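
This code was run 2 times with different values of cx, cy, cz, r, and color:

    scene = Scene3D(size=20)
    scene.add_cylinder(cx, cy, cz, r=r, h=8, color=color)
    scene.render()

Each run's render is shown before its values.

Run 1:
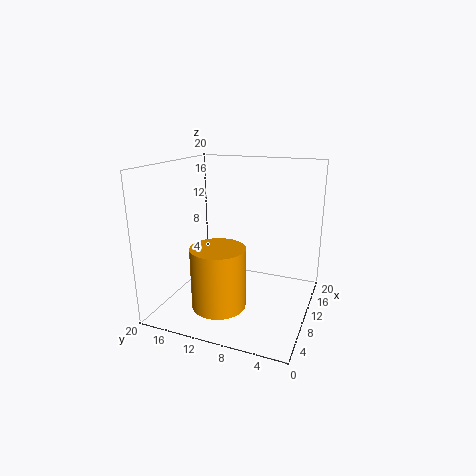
cx = 4.5; cy = 10.5; cz = 2.5; r = 3.5; color = 'orange'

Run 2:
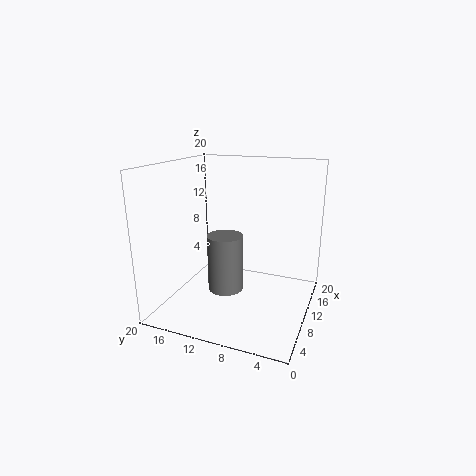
cx = 9; cy = 11.5; cz = 2.5; r = 2.5; color = 'gray'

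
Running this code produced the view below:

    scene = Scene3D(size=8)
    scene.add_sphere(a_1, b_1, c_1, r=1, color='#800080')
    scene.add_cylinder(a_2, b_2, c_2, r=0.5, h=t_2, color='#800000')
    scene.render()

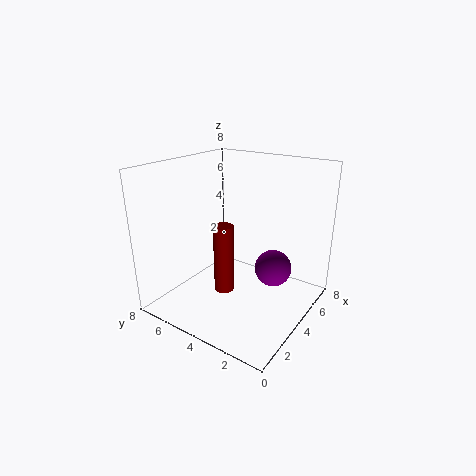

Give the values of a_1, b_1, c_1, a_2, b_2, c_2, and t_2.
a_1 = 4.5, b_1 = 2, c_1 = 2.5, a_2 = 2, b_2 = 3.5, c_2 = 2, t_2 = 3.5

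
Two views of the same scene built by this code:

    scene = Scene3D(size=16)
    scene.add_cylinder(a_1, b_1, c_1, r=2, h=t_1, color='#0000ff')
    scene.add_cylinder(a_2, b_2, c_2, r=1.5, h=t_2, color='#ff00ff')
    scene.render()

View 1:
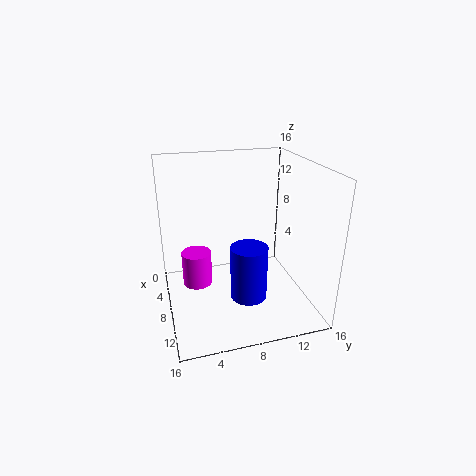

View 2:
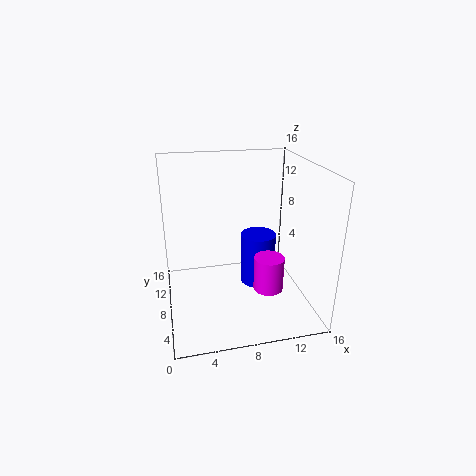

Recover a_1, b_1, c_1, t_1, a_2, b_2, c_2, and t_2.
a_1 = 10.5; b_1 = 8.5; c_1 = 2; t_1 = 6; a_2 = 10; b_2 = 3; c_2 = 4.5; t_2 = 3.5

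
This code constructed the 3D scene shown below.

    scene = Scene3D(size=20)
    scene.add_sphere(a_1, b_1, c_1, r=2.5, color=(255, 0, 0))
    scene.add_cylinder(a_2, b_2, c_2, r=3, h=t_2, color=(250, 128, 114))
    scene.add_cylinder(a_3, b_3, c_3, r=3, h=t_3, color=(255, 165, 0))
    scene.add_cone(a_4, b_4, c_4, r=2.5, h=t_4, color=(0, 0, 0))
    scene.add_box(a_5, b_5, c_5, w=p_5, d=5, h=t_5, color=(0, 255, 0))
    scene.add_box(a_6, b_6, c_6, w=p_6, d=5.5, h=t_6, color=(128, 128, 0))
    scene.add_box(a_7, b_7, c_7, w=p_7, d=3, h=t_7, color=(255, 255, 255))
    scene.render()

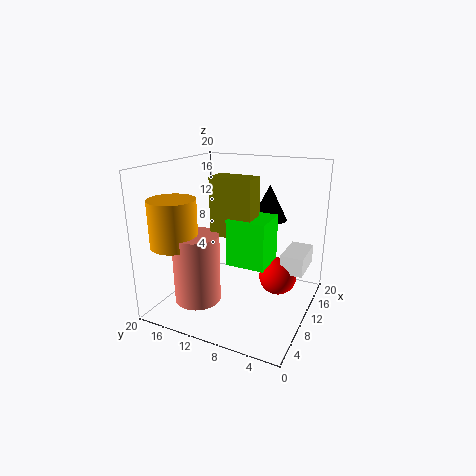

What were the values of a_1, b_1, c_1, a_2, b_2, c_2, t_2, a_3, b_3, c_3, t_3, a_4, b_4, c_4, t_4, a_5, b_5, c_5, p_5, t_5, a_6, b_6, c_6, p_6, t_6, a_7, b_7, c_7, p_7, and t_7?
a_1 = 10, b_1 = 4, c_1 = 5.5, a_2 = 4, b_2 = 13, c_2 = 3, t_2 = 9, a_3 = 3, b_3 = 15.5, c_3 = 10.5, t_3 = 6, a_4 = 14, b_4 = 7, c_4 = 12, t_4 = 5, a_5 = 5.5, b_5 = 4.5, c_5 = 8, p_5 = 5, t_5 = 6, a_6 = 6, b_6 = 6.5, c_6 = 11.5, p_6 = 3, t_6 = 7.5, a_7 = 9, b_7 = 0.5, c_7 = 6.5, p_7 = 5.5, t_7 = 2.5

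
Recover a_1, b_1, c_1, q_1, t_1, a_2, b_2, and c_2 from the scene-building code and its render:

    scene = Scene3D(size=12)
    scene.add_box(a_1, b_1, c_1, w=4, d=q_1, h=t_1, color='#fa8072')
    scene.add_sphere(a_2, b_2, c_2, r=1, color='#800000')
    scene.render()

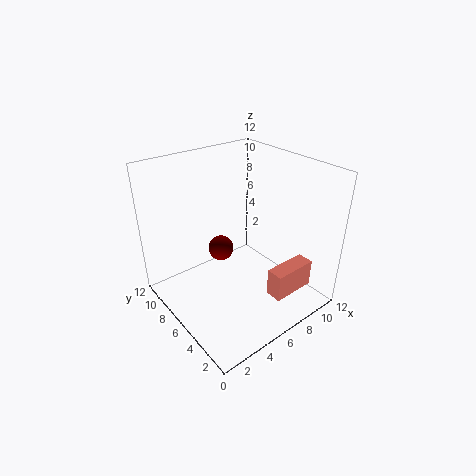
a_1 = 7.75, b_1 = 2.5, c_1 = 0.5, q_1 = 1.5, t_1 = 2.5, a_2 = 4.25, b_2 = 6, c_2 = 5.75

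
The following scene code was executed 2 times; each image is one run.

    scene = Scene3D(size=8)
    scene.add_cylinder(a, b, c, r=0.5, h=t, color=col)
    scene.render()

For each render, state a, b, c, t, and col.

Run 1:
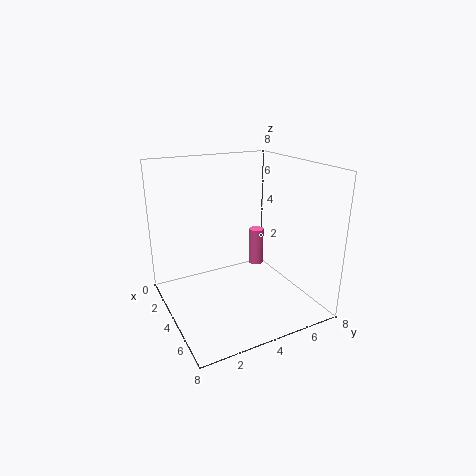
a = 1; b = 7; c = 0.5; t = 2.5; col = 'hotpink'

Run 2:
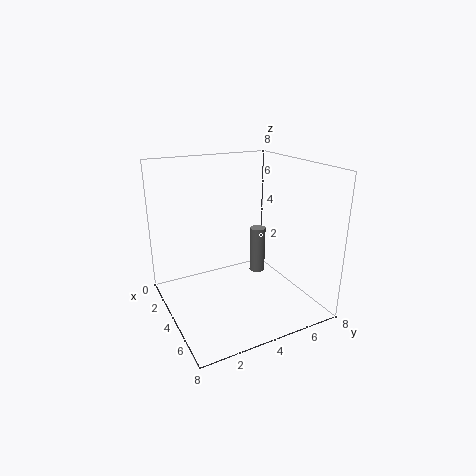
a = 2; b = 6.5; c = 0.5; t = 3; col = 'gray'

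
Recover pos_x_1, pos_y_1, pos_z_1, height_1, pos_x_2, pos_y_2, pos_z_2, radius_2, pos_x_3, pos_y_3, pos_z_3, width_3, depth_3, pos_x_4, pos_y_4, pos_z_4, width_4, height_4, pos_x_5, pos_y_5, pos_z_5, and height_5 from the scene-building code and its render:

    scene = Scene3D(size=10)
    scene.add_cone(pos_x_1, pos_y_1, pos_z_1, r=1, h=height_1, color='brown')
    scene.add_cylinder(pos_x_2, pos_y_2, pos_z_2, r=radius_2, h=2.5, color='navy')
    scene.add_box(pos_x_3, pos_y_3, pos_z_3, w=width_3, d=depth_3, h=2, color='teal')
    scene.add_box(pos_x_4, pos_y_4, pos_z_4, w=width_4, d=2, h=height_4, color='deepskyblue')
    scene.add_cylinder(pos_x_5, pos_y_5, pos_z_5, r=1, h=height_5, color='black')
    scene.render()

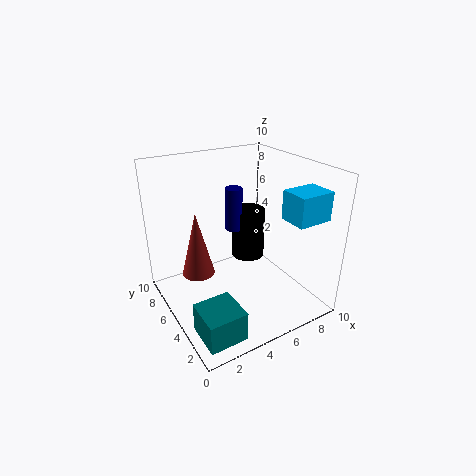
pos_x_1 = 1.5
pos_y_1 = 4
pos_z_1 = 4
height_1 = 4
pos_x_2 = 3.5
pos_y_2 = 3
pos_z_2 = 7
radius_2 = 0.5
pos_x_3 = 0.5
pos_y_3 = 0.5
pos_z_3 = 0.5
width_3 = 2.5
depth_3 = 2.5
pos_x_4 = 7.5
pos_y_4 = 1.5
pos_z_4 = 6.5
width_4 = 2.5
height_4 = 2
pos_x_5 = 4.5
pos_y_5 = 3
pos_z_5 = 5
height_5 = 3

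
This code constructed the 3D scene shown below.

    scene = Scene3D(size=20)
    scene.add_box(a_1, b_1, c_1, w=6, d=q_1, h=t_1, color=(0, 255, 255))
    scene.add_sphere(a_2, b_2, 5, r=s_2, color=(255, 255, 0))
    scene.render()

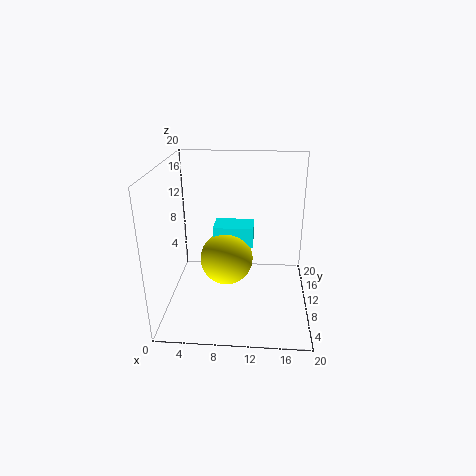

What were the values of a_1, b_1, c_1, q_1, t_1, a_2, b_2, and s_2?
a_1 = 6; b_1 = 13; c_1 = 7; q_1 = 4; t_1 = 3; a_2 = 8; b_2 = 13; s_2 = 4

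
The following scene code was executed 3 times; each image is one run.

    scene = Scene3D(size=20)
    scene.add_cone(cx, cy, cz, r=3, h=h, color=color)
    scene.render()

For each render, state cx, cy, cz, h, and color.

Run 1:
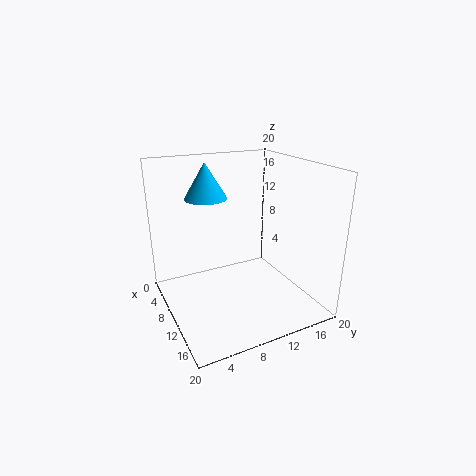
cx = 6
cy = 7
cz = 15
h = 5
color = 'deepskyblue'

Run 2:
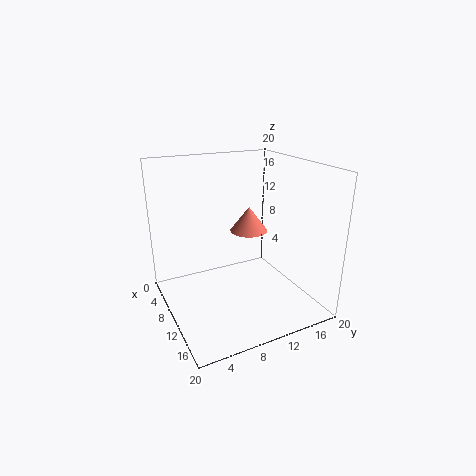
cx = 4
cy = 15
cz = 8
h = 4
color = 'salmon'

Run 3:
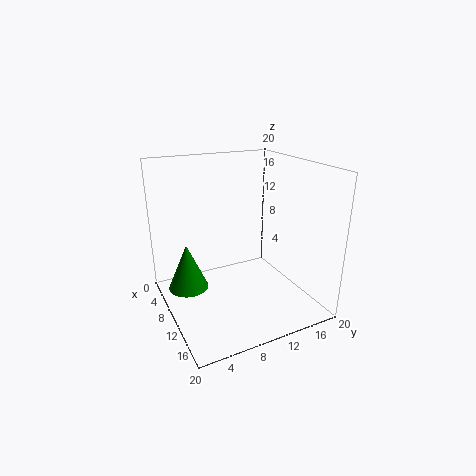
cx = 5
cy = 4
cz = 1
h = 7
color = 'green'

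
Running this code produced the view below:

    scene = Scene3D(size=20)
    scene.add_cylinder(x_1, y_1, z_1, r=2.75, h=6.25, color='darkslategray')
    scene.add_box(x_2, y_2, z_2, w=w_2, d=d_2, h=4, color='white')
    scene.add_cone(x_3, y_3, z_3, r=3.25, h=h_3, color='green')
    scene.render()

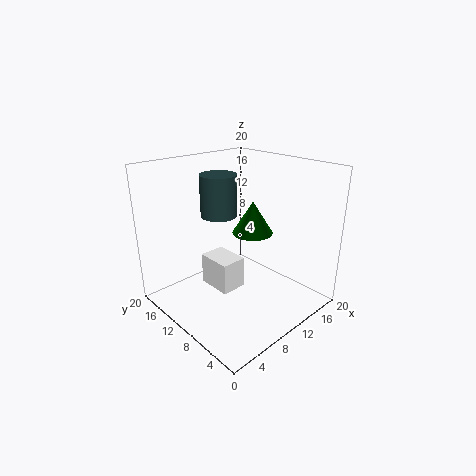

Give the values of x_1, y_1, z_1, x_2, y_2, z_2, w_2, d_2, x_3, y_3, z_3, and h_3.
x_1 = 11.25
y_1 = 15.5
z_1 = 11.5
x_2 = 4.25
y_2 = 6.25
z_2 = 5.25
w_2 = 3.25
d_2 = 4.5
x_3 = 16.5
y_3 = 13.5
z_3 = 7.75
h_3 = 5.25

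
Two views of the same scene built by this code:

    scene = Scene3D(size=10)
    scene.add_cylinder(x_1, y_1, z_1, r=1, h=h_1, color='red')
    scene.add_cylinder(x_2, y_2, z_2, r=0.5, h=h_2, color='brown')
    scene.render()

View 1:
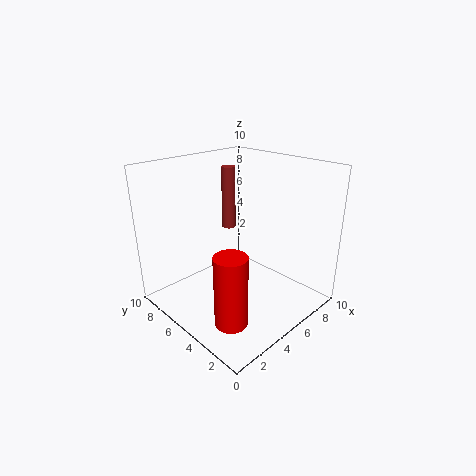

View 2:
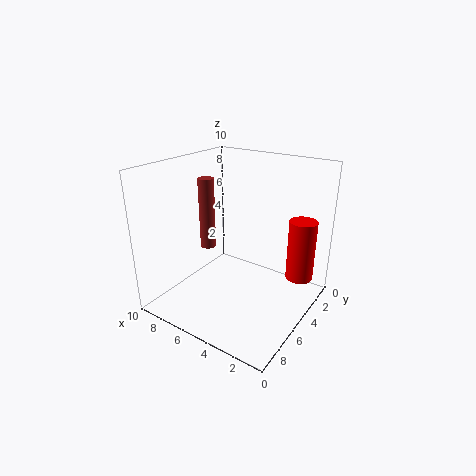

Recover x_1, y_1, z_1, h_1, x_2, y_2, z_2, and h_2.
x_1 = 1.5, y_1 = 2, z_1 = 1.5, h_1 = 4.5, x_2 = 6, y_2 = 7, z_2 = 5, h_2 = 4.5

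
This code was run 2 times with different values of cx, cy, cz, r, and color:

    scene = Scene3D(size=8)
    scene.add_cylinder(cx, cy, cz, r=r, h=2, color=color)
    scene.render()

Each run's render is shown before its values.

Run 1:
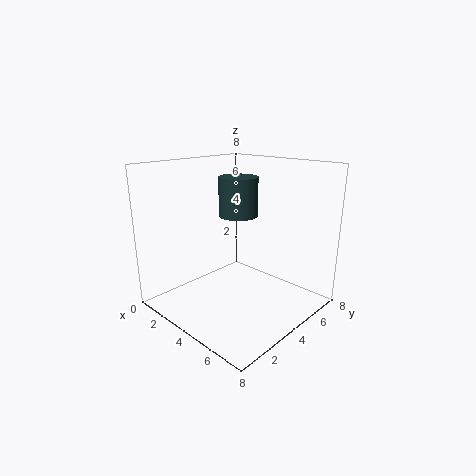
cx = 4.5, cy = 3.5, cz = 5.5, r = 1, color = 'darkslategray'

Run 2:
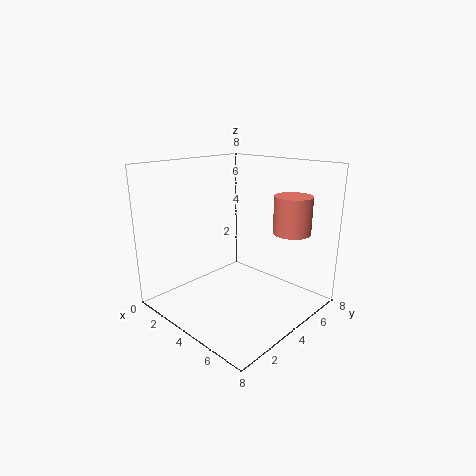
cx = 6.5, cy = 5.5, cz = 4.5, r = 1, color = 'salmon'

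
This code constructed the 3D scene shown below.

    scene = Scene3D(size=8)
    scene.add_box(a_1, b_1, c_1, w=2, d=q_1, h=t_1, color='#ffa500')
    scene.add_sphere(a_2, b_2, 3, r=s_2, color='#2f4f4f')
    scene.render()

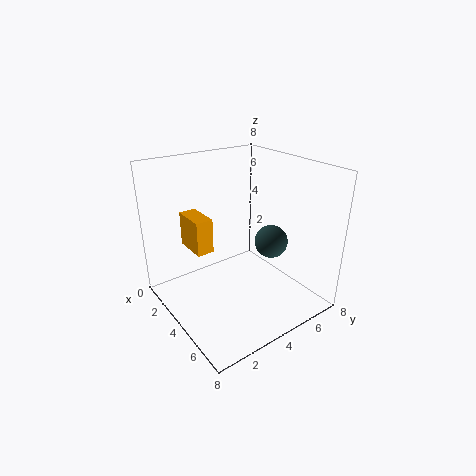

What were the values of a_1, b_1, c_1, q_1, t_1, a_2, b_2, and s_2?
a_1 = 1, b_1 = 2, c_1 = 3, q_1 = 1, t_1 = 2, a_2 = 4, b_2 = 6.5, s_2 = 1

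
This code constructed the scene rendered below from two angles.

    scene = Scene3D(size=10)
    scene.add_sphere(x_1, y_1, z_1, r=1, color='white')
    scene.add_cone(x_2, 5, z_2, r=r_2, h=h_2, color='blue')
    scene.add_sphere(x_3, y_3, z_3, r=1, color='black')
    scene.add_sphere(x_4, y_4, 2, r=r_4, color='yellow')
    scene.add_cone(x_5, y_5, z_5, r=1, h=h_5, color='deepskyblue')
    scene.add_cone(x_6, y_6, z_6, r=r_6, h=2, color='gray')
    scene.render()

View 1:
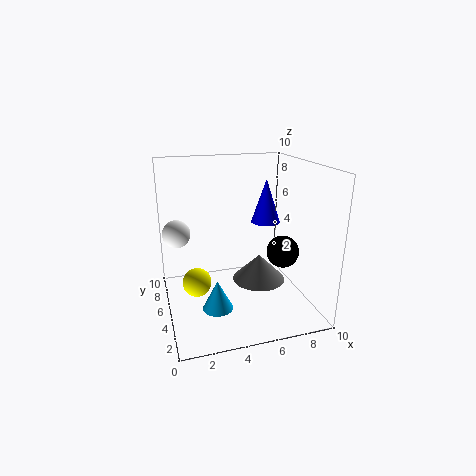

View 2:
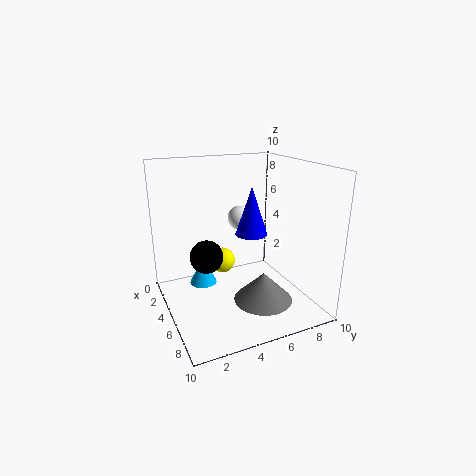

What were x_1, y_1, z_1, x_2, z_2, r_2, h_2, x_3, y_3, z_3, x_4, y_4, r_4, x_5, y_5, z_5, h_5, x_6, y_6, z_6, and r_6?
x_1 = 1; y_1 = 7; z_1 = 5; x_2 = 7; z_2 = 6; r_2 = 1; h_2 = 3; x_3 = 7; y_3 = 2; z_3 = 5; x_4 = 2; y_4 = 5; r_4 = 1; x_5 = 3; y_5 = 3; z_5 = 1; h_5 = 2; x_6 = 7; y_6 = 6; z_6 = 1; r_6 = 2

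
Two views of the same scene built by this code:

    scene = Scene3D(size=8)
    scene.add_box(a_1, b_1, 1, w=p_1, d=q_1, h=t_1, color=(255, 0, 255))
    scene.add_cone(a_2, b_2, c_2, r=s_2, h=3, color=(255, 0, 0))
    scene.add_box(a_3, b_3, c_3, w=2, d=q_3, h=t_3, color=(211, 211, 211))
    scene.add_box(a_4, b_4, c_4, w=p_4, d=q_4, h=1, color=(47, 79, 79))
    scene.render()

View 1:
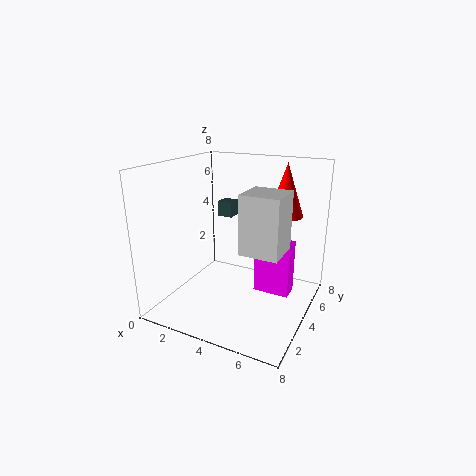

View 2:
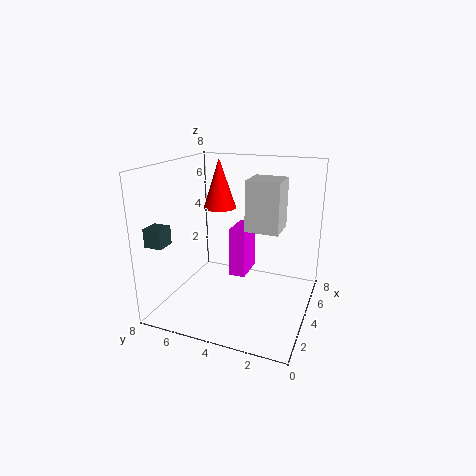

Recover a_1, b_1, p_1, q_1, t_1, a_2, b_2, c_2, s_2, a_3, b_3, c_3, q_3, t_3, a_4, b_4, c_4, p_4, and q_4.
a_1 = 5
b_1 = 4
p_1 = 2
q_1 = 1
t_1 = 3
a_2 = 6
b_2 = 6
c_2 = 5
s_2 = 1
a_3 = 5
b_3 = 2
c_3 = 4
q_3 = 2
t_3 = 3
a_4 = 1
b_4 = 7
c_4 = 4
p_4 = 1
q_4 = 1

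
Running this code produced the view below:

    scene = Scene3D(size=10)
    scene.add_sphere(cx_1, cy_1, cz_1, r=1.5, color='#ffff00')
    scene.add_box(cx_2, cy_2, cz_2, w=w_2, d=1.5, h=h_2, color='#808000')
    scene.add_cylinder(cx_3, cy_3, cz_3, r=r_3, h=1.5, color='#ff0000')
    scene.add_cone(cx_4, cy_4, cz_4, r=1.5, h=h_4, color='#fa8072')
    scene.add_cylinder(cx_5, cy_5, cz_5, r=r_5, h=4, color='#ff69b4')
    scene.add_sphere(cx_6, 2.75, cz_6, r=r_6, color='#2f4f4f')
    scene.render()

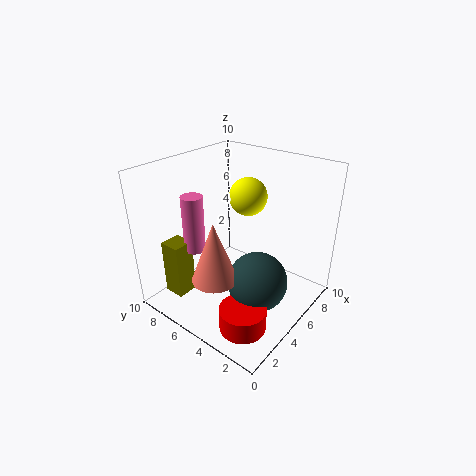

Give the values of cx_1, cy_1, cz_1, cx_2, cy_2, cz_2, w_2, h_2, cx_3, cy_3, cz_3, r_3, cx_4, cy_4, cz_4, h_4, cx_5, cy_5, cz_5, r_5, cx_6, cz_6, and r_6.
cx_1 = 8.5
cy_1 = 6.75
cz_1 = 6.5
cx_2 = 1.5
cy_2 = 7.5
cz_2 = 0.75
w_2 = 1.5
h_2 = 4
cx_3 = 2
cy_3 = 2.25
cz_3 = 0.75
r_3 = 1.5
cx_4 = 2.25
cy_4 = 4.75
cz_4 = 3.25
h_4 = 4
cx_5 = 3.25
cy_5 = 7.5
cz_5 = 4
r_5 = 0.75
cx_6 = 4.25
cz_6 = 2.75
r_6 = 2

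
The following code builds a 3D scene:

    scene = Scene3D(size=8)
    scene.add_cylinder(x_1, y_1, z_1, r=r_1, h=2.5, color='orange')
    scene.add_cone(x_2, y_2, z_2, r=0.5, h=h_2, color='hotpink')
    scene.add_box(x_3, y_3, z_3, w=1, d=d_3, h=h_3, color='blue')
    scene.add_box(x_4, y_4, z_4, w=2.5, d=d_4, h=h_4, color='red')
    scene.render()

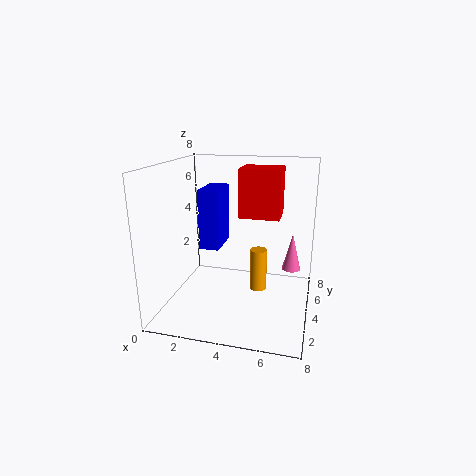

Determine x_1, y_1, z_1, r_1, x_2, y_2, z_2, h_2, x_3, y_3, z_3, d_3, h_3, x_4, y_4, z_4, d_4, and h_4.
x_1 = 5; y_1 = 5; z_1 = 0.5; r_1 = 0.5; x_2 = 7; y_2 = 4; z_2 = 2.5; h_2 = 2; x_3 = 2.5; y_3 = 2; z_3 = 4; d_3 = 2; h_3 = 3; x_4 = 3.5; y_4 = 6; z_4 = 4.5; d_4 = 2; h_4 = 3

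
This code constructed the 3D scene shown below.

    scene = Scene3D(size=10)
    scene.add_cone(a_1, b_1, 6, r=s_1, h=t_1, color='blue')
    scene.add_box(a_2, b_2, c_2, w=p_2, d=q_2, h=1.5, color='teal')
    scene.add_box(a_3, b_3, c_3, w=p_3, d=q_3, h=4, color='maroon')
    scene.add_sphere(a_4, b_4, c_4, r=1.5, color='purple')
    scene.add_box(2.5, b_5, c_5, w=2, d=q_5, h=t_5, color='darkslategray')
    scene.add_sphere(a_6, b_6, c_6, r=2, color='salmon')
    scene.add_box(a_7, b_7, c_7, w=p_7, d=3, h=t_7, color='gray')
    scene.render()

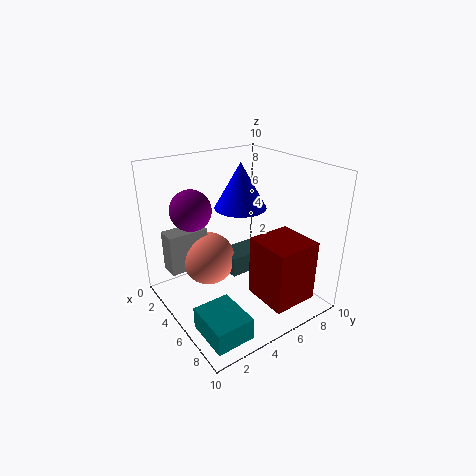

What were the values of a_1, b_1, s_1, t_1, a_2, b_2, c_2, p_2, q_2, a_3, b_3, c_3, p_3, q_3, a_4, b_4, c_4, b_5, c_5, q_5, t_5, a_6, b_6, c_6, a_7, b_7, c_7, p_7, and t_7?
a_1 = 2.5
b_1 = 7
s_1 = 2
t_1 = 3.5
a_2 = 6.5
b_2 = 0.5
c_2 = 0.5
p_2 = 3
q_2 = 2.5
a_3 = 7
b_3 = 4.5
c_3 = 2
p_3 = 3
q_3 = 3
a_4 = 2
b_4 = 3
c_4 = 6.5
b_5 = 5
c_5 = 1.5
q_5 = 3
t_5 = 1.5
a_6 = 2.5
b_6 = 4
c_6 = 2.5
a_7 = 1
b_7 = 1
c_7 = 2
p_7 = 1.5
t_7 = 3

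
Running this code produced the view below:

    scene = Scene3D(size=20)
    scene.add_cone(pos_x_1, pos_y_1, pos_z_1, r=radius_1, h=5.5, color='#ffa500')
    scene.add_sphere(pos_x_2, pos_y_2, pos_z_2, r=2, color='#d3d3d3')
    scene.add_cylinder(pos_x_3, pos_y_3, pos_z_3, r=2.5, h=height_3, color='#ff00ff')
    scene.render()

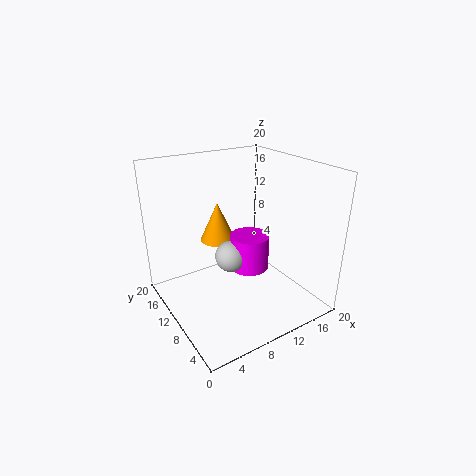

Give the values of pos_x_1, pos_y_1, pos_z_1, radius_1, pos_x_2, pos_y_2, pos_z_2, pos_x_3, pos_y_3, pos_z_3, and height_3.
pos_x_1 = 8.5
pos_y_1 = 13
pos_z_1 = 9
radius_1 = 2.5
pos_x_2 = 7
pos_y_2 = 7
pos_z_2 = 9.5
pos_x_3 = 9.5
pos_y_3 = 6.5
pos_z_3 = 7.5
height_3 = 4.5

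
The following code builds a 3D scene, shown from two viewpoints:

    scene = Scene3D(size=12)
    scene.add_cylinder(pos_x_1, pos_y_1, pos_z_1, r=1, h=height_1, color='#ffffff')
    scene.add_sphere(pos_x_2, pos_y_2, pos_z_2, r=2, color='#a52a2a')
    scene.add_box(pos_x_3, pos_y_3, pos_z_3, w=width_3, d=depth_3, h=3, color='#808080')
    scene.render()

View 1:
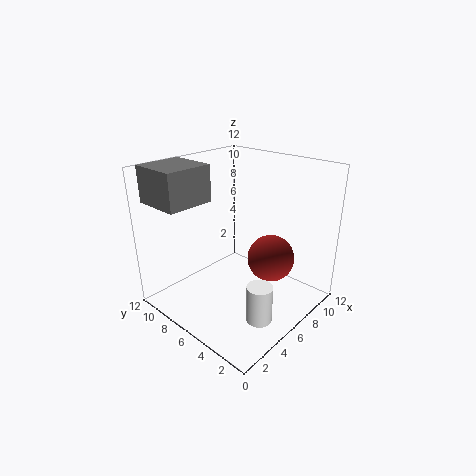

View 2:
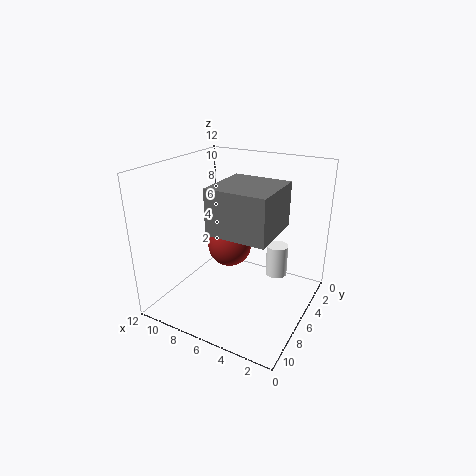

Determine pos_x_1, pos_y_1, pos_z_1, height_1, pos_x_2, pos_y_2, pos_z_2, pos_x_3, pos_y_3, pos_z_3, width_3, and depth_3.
pos_x_1 = 4
pos_y_1 = 2
pos_z_1 = 1
height_1 = 3
pos_x_2 = 8
pos_y_2 = 4
pos_z_2 = 4
pos_x_3 = 1
pos_y_3 = 8
pos_z_3 = 9
width_3 = 4
depth_3 = 4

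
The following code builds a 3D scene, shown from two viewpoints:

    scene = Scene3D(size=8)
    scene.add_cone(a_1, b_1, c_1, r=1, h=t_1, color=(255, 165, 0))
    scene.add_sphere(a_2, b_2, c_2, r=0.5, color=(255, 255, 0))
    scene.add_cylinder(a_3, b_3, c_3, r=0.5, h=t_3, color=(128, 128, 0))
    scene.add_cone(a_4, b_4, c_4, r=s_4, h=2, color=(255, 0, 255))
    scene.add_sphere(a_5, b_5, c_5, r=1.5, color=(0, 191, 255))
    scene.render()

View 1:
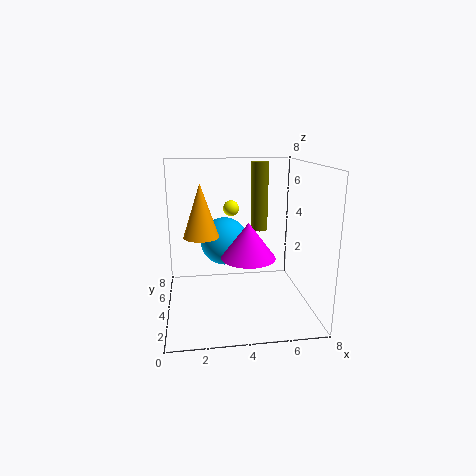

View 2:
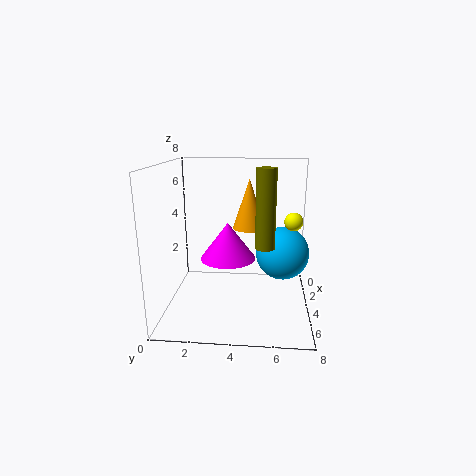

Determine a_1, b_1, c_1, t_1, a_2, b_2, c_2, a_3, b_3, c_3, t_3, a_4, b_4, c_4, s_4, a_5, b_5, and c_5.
a_1 = 2; b_1 = 4.5; c_1 = 4; t_1 = 3; a_2 = 4; b_2 = 7; c_2 = 5; a_3 = 5.5; b_3 = 5.5; c_3 = 4; t_3 = 4; a_4 = 4.5; b_4 = 3.5; c_4 = 3; s_4 = 1.5; a_5 = 3.5; b_5 = 6.5; c_5 = 3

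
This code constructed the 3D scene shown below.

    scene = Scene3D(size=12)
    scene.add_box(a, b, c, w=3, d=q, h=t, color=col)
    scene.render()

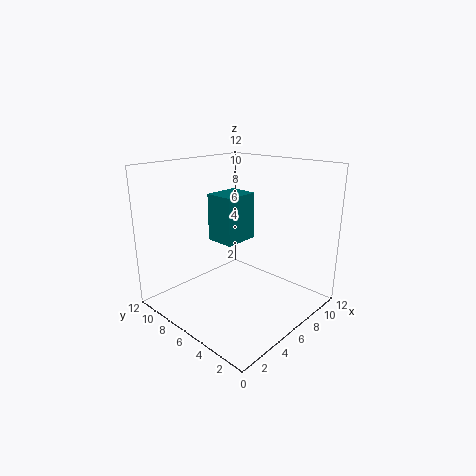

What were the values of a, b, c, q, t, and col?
a = 5
b = 6
c = 5.5
q = 2.5
t = 4
col = 'teal'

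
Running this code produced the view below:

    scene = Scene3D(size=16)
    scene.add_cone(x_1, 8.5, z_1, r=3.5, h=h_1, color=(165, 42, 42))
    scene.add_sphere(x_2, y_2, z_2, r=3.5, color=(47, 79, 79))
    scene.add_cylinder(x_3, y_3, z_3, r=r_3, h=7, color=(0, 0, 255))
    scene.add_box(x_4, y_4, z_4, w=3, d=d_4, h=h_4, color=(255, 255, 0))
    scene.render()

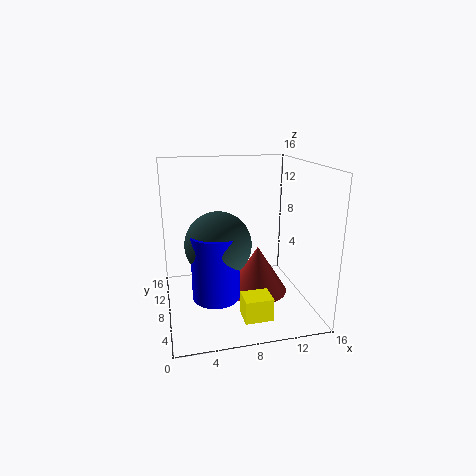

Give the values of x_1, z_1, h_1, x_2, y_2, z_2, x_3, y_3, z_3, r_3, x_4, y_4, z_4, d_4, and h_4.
x_1 = 10.5, z_1 = 1, h_1 = 5.5, x_2 = 5.5, y_2 = 6.5, z_2 = 8, x_3 = 5, y_3 = 5.5, z_3 = 2.5, r_3 = 2.5, x_4 = 7.5, y_4 = 2.5, z_4 = 0.5, d_4 = 2.5, h_4 = 2.5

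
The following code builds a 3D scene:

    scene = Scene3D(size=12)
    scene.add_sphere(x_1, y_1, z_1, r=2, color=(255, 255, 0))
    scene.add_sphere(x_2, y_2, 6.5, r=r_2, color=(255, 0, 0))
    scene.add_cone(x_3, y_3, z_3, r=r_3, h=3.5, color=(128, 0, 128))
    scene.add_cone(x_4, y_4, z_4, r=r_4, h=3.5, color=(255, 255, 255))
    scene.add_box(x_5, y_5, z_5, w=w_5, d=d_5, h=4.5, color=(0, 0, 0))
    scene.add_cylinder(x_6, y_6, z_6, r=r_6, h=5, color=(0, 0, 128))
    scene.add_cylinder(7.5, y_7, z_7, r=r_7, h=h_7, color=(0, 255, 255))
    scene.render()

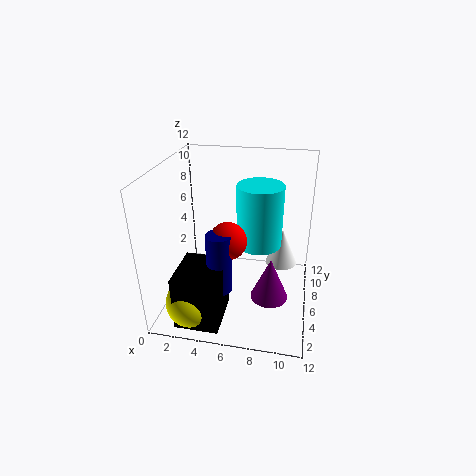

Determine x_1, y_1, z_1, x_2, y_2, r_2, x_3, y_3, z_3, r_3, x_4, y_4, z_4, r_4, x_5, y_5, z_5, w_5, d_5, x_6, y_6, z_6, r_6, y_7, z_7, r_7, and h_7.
x_1 = 3; y_1 = 2; z_1 = 2; x_2 = 5.5; y_2 = 4.5; r_2 = 1.5; x_3 = 9; y_3 = 4; z_3 = 2; r_3 = 1.5; x_4 = 9.5; y_4 = 10; z_4 = 1.5; r_4 = 1.5; x_5 = 2; y_5 = 0.5; z_5 = 0.5; w_5 = 3.5; d_5 = 4; x_6 = 5; y_6 = 3.5; z_6 = 2.5; r_6 = 1; y_7 = 8; z_7 = 4.5; r_7 = 2; h_7 = 5.5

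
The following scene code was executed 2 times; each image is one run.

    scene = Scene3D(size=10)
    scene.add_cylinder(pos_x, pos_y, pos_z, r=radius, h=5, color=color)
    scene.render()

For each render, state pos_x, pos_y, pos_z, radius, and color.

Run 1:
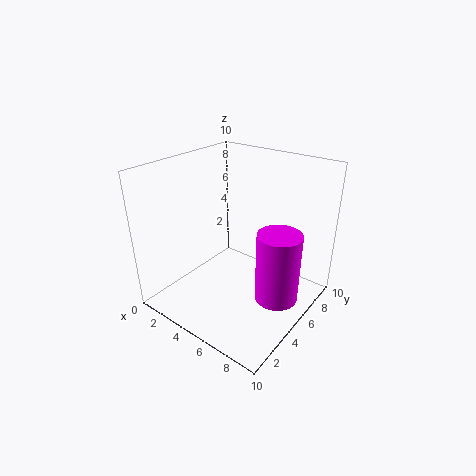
pos_x = 8, pos_y = 5.5, pos_z = 1, radius = 1.5, color = 'magenta'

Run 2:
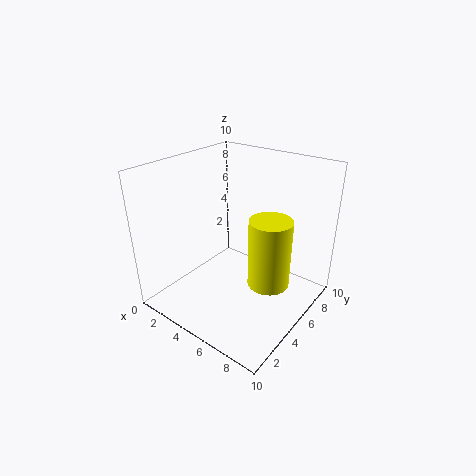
pos_x = 7, pos_y = 6, pos_z = 1.5, radius = 1.5, color = 'yellow'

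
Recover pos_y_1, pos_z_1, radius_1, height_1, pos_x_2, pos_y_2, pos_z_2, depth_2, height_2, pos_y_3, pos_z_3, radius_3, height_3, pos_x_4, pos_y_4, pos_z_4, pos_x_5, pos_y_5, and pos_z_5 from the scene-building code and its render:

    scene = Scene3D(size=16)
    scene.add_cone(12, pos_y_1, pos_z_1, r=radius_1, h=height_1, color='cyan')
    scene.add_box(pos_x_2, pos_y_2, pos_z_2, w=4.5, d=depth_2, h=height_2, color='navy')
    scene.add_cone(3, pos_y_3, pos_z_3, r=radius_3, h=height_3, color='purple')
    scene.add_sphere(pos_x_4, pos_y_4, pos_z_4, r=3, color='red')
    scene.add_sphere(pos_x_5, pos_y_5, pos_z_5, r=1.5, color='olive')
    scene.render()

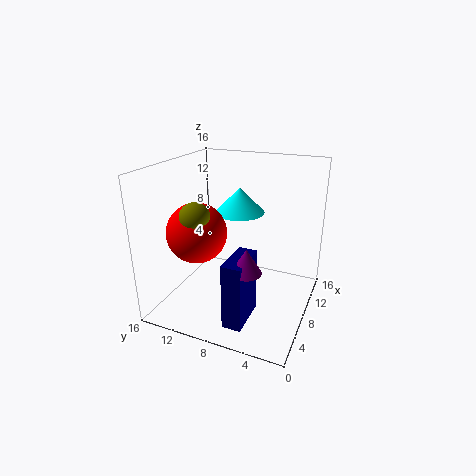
pos_y_1 = 9.5, pos_z_1 = 9.5, radius_1 = 3, height_1 = 3, pos_x_2 = 1.5, pos_y_2 = 5, pos_z_2 = 1, depth_2 = 2, height_2 = 7, pos_y_3 = 5, pos_z_3 = 7, radius_3 = 1.5, height_3 = 2.5, pos_x_4 = 3.5, pos_y_4 = 10.5, pos_z_4 = 10, pos_x_5 = 2.5, pos_y_5 = 10, pos_z_5 = 12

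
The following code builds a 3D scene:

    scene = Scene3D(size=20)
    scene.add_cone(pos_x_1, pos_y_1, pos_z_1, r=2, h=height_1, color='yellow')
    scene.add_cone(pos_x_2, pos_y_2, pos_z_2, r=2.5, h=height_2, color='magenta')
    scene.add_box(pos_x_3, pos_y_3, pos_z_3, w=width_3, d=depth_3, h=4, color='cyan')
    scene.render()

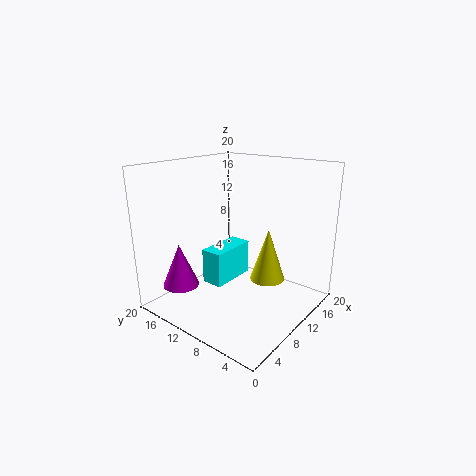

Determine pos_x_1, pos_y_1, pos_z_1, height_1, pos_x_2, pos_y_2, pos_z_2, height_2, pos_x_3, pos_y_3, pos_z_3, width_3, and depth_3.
pos_x_1 = 6; pos_y_1 = 2.5; pos_z_1 = 8; height_1 = 6; pos_x_2 = 4; pos_y_2 = 15.5; pos_z_2 = 3.5; height_2 = 6; pos_x_3 = 1.5; pos_y_3 = 6; pos_z_3 = 7.5; width_3 = 5.5; depth_3 = 2.5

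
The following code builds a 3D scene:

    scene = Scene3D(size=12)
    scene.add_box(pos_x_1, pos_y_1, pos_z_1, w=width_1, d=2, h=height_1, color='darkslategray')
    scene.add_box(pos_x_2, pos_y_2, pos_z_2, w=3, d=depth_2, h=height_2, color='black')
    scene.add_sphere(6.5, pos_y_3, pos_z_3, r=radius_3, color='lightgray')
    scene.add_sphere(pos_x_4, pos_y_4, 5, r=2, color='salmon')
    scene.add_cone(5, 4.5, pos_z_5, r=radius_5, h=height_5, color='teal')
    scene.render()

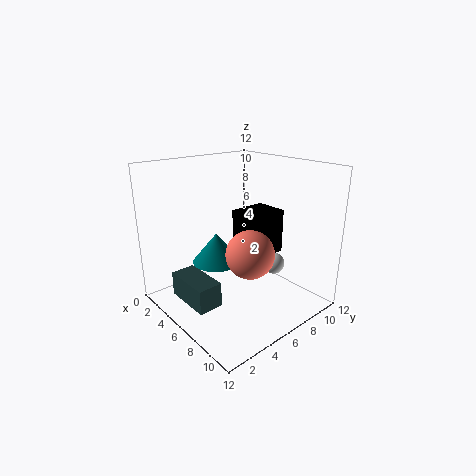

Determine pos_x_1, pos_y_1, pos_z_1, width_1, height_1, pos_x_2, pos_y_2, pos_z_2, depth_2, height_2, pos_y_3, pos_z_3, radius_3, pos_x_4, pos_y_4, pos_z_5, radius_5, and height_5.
pos_x_1 = 3.5, pos_y_1 = 1, pos_z_1 = 1.5, width_1 = 4, height_1 = 2, pos_x_2 = 3.5, pos_y_2 = 7.5, pos_z_2 = 3.5, depth_2 = 3.5, height_2 = 4, pos_y_3 = 10, pos_z_3 = 2.5, radius_3 = 1, pos_x_4 = 7.5, pos_y_4 = 6, pos_z_5 = 4, radius_5 = 2, height_5 = 2.5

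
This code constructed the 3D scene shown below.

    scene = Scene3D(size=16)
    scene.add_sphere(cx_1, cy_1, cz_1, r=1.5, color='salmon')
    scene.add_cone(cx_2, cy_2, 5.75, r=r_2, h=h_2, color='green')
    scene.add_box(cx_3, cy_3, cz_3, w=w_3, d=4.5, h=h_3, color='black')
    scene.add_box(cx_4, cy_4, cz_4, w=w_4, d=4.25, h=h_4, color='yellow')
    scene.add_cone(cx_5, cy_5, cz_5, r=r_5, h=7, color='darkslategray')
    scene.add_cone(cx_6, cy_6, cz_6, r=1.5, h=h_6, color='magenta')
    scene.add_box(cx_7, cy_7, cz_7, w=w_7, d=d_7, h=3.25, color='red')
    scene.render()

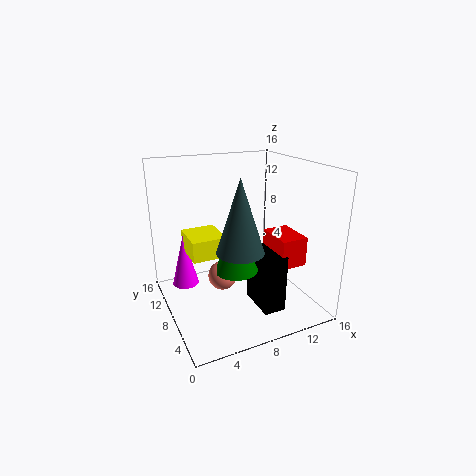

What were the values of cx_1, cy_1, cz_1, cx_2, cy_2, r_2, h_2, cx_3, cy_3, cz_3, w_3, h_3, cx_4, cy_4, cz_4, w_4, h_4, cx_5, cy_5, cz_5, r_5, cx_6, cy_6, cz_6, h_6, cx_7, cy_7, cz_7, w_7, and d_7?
cx_1 = 5.25; cy_1 = 6; cz_1 = 5; cx_2 = 6.5; cy_2 = 5.25; r_2 = 2.25; h_2 = 5; cx_3 = 9.25; cy_3 = 3.5; cz_3 = 0.25; w_3 = 2.5; h_3 = 6.5; cx_4 = 2.5; cy_4 = 7; cz_4 = 6.5; w_4 = 3.75; h_4 = 2.25; cx_5 = 5.75; cy_5 = 2.75; cz_5 = 9; r_5 = 2.25; cx_6 = 2.5; cy_6 = 10.75; cz_6 = 2.25; h_6 = 6; cx_7 = 11.25; cy_7 = 3.75; cz_7 = 5.25; w_7 = 3; d_7 = 4.25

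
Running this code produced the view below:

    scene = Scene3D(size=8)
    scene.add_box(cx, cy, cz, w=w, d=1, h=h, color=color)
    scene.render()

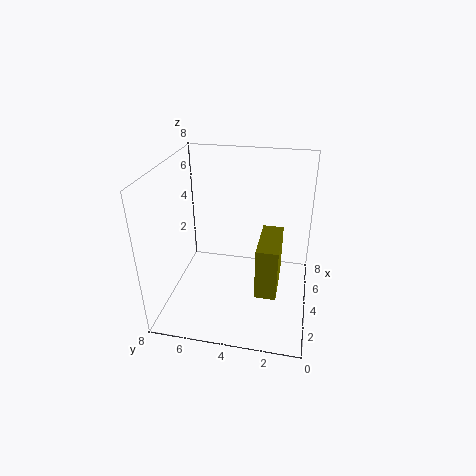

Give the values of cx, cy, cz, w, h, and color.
cx = 0.5
cy = 1.5
cz = 3
w = 2.5
h = 2.5
color = 'olive'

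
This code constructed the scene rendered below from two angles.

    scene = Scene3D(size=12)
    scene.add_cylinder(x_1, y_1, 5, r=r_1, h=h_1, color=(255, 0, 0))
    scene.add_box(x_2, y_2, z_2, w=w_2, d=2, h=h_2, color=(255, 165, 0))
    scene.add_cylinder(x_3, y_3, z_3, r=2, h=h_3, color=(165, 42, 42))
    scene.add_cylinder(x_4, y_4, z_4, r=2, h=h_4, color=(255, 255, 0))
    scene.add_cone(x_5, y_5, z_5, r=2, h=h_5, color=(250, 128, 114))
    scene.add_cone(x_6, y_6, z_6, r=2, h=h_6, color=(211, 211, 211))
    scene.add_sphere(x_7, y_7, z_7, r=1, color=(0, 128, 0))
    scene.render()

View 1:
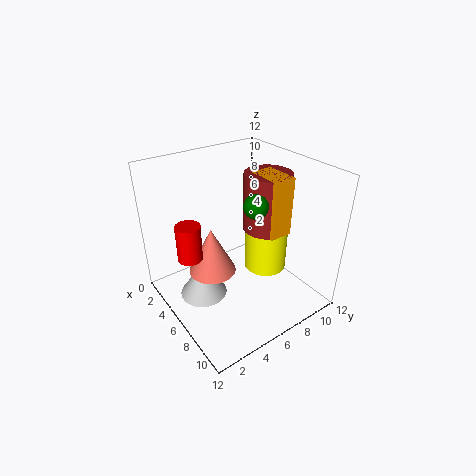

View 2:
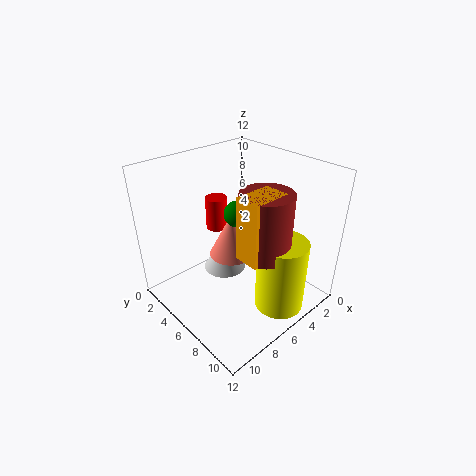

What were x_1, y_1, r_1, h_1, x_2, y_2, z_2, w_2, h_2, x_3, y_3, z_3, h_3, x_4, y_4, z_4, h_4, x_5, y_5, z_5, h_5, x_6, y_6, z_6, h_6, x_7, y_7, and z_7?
x_1 = 5; y_1 = 2; r_1 = 1; h_1 = 3; x_2 = 5; y_2 = 8; z_2 = 6; w_2 = 3; h_2 = 5; x_3 = 6; y_3 = 9; z_3 = 6; h_3 = 5; x_4 = 5; y_4 = 10; z_4 = 1; h_4 = 6; x_5 = 5; y_5 = 4; z_5 = 3; h_5 = 4; x_6 = 5; y_6 = 3; z_6 = 1; h_6 = 3; x_7 = 7; y_7 = 7; z_7 = 9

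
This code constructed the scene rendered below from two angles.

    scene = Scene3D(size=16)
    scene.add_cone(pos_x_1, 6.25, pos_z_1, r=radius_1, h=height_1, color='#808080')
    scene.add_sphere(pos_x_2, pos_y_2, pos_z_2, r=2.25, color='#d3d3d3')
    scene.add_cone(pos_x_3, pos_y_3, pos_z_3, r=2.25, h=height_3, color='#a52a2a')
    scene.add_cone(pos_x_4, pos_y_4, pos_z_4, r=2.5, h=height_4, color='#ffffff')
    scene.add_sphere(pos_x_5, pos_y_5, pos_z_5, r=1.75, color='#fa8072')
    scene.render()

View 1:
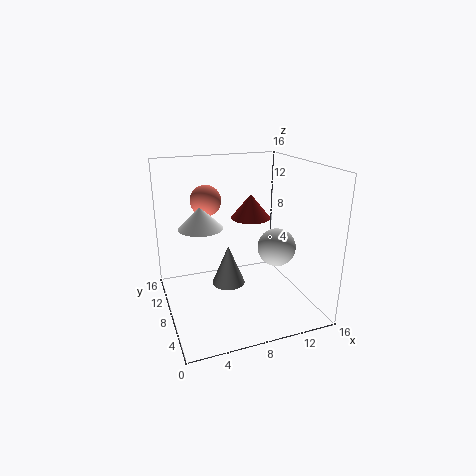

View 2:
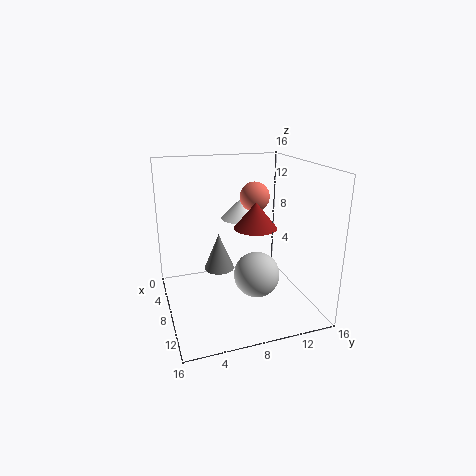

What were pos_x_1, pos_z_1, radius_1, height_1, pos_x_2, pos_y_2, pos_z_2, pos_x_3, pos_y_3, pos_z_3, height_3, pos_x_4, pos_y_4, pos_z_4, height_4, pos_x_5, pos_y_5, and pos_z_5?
pos_x_1 = 6.25; pos_z_1 = 3.75; radius_1 = 1.75; height_1 = 4.25; pos_x_2 = 13; pos_y_2 = 8.25; pos_z_2 = 6; pos_x_3 = 10; pos_y_3 = 9.25; pos_z_3 = 9.75; height_3 = 2.75; pos_x_4 = 4.25; pos_y_4 = 9.75; pos_z_4 = 9; height_4 = 2.5; pos_x_5 = 5.25; pos_y_5 = 11; pos_z_5 = 11.75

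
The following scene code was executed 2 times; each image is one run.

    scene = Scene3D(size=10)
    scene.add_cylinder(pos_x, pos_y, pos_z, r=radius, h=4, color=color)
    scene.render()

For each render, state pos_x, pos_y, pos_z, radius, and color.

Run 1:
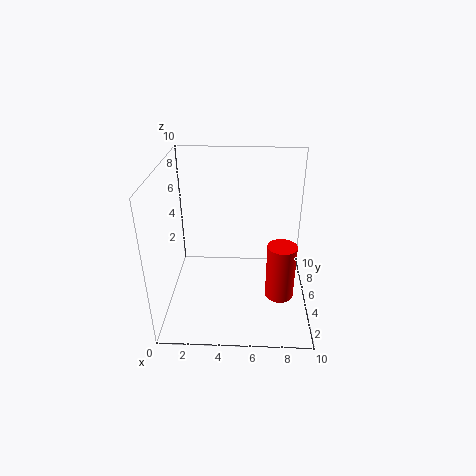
pos_x = 8, pos_y = 4, pos_z = 1, radius = 1, color = 'red'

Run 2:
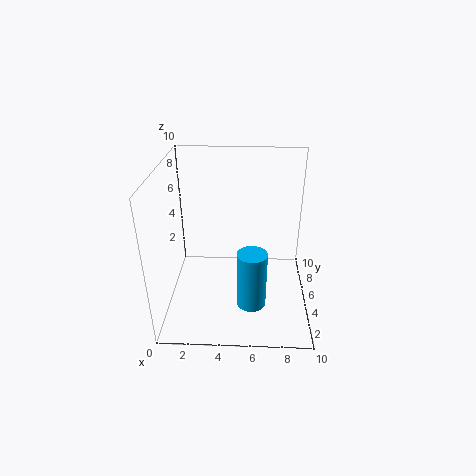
pos_x = 6, pos_y = 3, pos_z = 1, radius = 1, color = 'deepskyblue'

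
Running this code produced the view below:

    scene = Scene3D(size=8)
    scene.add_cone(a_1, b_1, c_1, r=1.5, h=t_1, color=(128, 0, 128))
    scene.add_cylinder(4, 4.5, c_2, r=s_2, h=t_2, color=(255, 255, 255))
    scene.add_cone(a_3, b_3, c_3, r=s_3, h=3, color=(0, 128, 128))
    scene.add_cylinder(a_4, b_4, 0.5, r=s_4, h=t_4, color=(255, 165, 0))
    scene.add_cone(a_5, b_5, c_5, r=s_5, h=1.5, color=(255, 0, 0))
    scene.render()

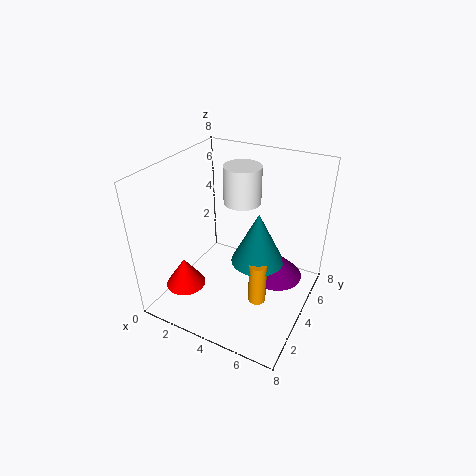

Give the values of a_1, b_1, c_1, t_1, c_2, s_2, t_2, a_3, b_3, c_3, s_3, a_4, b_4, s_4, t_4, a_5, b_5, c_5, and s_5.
a_1 = 6; b_1 = 5; c_1 = 1.5; t_1 = 1.5; c_2 = 6; s_2 = 1; t_2 = 2; a_3 = 5; b_3 = 4.5; c_3 = 2.5; s_3 = 1.5; a_4 = 5.5; b_4 = 3.5; s_4 = 0.5; t_4 = 2.5; a_5 = 2.5; b_5 = 1; c_5 = 2.5; s_5 = 1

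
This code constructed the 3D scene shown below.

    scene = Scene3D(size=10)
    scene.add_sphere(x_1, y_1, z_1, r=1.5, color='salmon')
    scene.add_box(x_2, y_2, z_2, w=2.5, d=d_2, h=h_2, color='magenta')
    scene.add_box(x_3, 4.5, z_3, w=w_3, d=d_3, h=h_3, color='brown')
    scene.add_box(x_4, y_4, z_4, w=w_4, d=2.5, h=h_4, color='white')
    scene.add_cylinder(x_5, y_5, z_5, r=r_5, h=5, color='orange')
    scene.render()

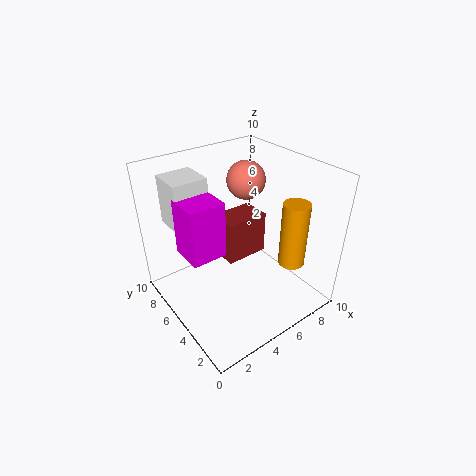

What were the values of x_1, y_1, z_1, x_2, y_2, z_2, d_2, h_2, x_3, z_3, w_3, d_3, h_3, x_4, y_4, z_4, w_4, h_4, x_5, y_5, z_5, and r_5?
x_1 = 8, y_1 = 8, z_1 = 7.5, x_2 = 1.5, y_2 = 5, z_2 = 4, d_2 = 2.5, h_2 = 4, x_3 = 4, z_3 = 3.5, w_3 = 3, d_3 = 2, h_3 = 3, x_4 = 1.5, y_4 = 7, z_4 = 5.5, w_4 = 2.5, h_4 = 3.5, x_5 = 9, y_5 = 3.5, z_5 = 2, r_5 = 1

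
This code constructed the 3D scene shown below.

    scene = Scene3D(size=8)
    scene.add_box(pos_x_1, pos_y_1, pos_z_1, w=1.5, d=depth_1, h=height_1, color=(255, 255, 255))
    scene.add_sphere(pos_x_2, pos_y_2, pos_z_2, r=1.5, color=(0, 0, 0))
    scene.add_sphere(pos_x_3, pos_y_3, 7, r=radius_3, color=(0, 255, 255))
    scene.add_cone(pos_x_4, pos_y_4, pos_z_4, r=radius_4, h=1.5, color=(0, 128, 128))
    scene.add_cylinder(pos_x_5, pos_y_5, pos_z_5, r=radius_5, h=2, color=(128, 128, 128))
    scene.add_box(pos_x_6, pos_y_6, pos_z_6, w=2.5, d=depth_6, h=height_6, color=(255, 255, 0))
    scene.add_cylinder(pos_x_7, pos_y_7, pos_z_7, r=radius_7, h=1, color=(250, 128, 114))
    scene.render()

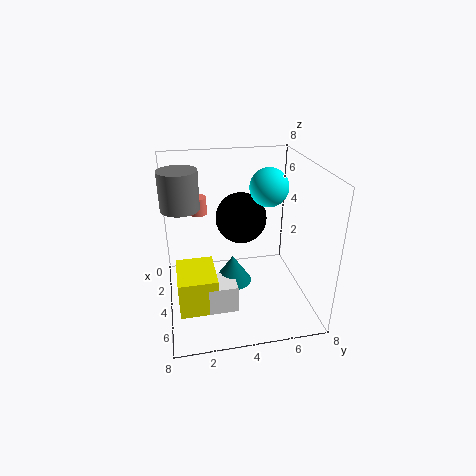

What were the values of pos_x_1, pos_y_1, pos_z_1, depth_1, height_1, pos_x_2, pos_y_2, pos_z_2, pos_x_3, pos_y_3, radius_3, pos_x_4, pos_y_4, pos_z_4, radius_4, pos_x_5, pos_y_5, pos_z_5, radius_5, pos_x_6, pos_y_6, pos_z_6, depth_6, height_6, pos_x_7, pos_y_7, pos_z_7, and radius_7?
pos_x_1 = 5; pos_y_1 = 2; pos_z_1 = 1; depth_1 = 1.5; height_1 = 1.5; pos_x_2 = 2.5; pos_y_2 = 4.5; pos_z_2 = 4.5; pos_x_3 = 4.5; pos_y_3 = 5.5; radius_3 = 1; pos_x_4 = 5; pos_y_4 = 3.5; pos_z_4 = 2; radius_4 = 1; pos_x_5 = 4; pos_y_5 = 1; pos_z_5 = 6; radius_5 = 1; pos_x_6 = 4; pos_y_6 = 0.5; pos_z_6 = 1; depth_6 = 2; height_6 = 2; pos_x_7 = 2.5; pos_y_7 = 2; pos_z_7 = 5; radius_7 = 0.5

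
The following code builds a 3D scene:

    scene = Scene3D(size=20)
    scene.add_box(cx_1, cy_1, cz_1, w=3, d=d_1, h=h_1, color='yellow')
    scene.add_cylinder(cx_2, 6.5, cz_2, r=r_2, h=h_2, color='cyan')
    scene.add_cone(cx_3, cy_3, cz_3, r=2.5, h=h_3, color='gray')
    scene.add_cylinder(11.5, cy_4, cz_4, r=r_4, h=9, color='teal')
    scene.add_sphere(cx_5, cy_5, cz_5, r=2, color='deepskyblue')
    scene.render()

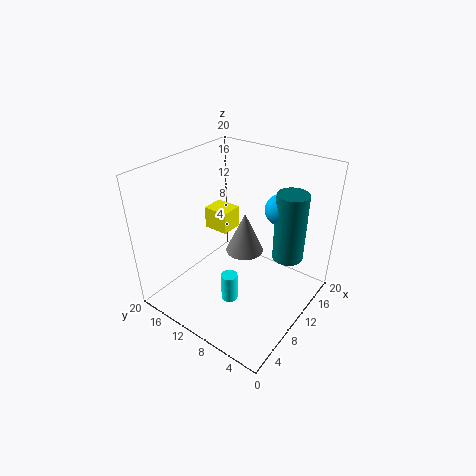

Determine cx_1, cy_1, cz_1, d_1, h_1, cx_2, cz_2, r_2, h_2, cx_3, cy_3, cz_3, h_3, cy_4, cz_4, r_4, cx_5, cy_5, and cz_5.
cx_1 = 8.5, cy_1 = 11, cz_1 = 11, d_1 = 3.5, h_1 = 3, cx_2 = 3.5, cz_2 = 6, r_2 = 1, h_2 = 3.5, cx_3 = 9.5, cy_3 = 8.5, cz_3 = 9, h_3 = 5.5, cy_4 = 3, cz_4 = 9, r_4 = 2, cx_5 = 11.5, cy_5 = 4.5, cz_5 = 15.5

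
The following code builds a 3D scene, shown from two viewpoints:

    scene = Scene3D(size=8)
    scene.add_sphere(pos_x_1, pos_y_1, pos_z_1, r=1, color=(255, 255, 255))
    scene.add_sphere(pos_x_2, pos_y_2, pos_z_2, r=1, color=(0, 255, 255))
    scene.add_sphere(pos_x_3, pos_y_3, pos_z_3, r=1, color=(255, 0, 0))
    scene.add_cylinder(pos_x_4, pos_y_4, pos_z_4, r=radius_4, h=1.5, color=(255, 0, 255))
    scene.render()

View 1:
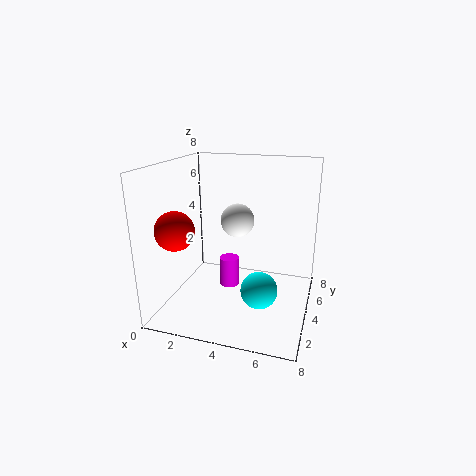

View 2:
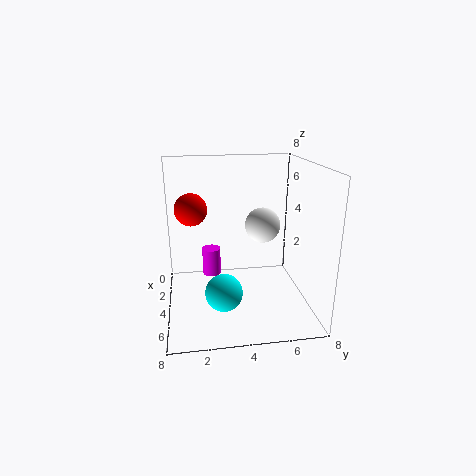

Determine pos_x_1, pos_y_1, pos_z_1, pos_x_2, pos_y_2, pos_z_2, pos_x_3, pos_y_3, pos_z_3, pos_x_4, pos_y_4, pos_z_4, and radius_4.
pos_x_1 = 3.5, pos_y_1 = 5.5, pos_z_1 = 4.5, pos_x_2 = 5.5, pos_y_2 = 3, pos_z_2 = 1.5, pos_x_3 = 1.5, pos_y_3 = 1.5, pos_z_3 = 5, pos_x_4 = 4, pos_y_4 = 2.5, pos_z_4 = 2, radius_4 = 0.5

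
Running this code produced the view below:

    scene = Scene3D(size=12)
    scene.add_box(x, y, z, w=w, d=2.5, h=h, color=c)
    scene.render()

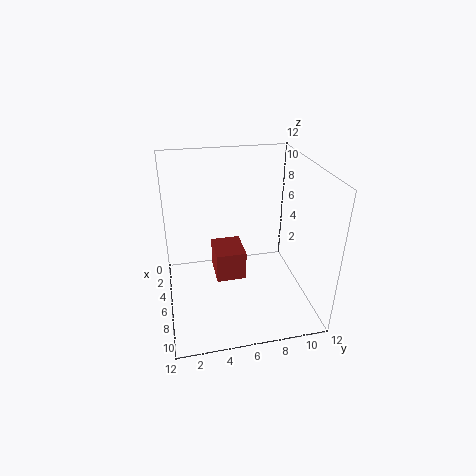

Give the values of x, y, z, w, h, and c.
x = 4; y = 4; z = 2.5; w = 3; h = 2.5; c = 'brown'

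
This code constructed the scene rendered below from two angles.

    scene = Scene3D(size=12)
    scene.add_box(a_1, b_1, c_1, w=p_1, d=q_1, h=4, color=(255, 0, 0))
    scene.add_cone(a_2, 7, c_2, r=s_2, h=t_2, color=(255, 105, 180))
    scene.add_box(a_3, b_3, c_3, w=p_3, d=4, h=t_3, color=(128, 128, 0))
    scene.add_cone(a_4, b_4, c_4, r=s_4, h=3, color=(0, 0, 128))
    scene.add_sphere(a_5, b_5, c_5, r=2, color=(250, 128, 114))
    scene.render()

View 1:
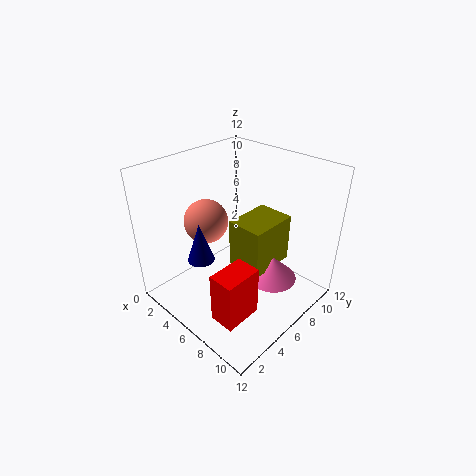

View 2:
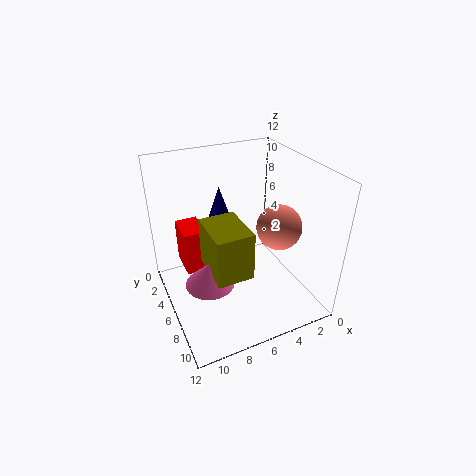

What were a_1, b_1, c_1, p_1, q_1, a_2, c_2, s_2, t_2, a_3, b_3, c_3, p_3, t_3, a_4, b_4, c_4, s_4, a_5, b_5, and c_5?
a_1 = 8, b_1 = 1, c_1 = 2, p_1 = 2, q_1 = 3, a_2 = 9, c_2 = 3, s_2 = 2, t_2 = 2, a_3 = 6, b_3 = 5, c_3 = 4, p_3 = 3, t_3 = 4, a_4 = 6, b_4 = 2, c_4 = 6, s_4 = 1, a_5 = 2, b_5 = 6, c_5 = 6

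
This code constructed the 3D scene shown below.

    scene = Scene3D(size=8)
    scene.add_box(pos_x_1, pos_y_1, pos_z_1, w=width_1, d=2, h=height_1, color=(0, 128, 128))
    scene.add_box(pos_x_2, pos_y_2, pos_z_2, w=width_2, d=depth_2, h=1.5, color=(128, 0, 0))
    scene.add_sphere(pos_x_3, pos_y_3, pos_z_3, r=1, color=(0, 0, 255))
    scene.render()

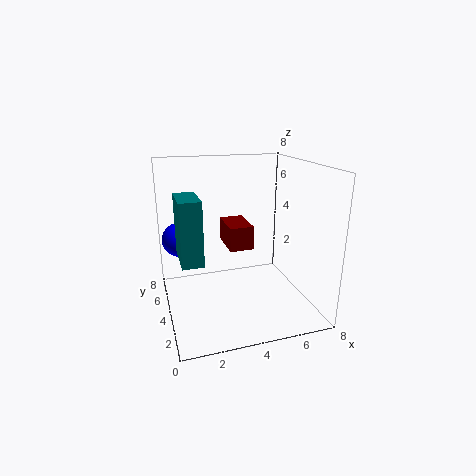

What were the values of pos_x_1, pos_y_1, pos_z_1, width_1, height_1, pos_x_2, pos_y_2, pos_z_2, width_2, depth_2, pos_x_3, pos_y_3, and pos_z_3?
pos_x_1 = 0.5
pos_y_1 = 1
pos_z_1 = 4
width_1 = 1
height_1 = 3
pos_x_2 = 4
pos_y_2 = 5.5
pos_z_2 = 2.5
width_2 = 1.5
depth_2 = 2.5
pos_x_3 = 1
pos_y_3 = 6
pos_z_3 = 3.5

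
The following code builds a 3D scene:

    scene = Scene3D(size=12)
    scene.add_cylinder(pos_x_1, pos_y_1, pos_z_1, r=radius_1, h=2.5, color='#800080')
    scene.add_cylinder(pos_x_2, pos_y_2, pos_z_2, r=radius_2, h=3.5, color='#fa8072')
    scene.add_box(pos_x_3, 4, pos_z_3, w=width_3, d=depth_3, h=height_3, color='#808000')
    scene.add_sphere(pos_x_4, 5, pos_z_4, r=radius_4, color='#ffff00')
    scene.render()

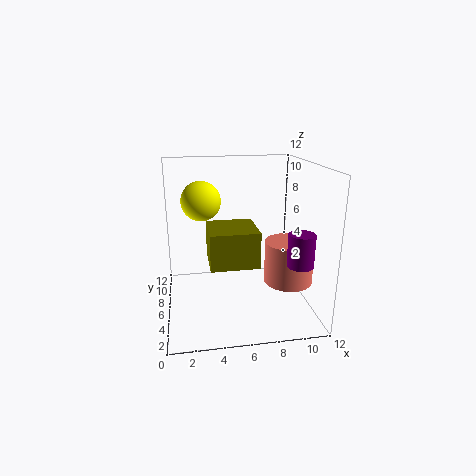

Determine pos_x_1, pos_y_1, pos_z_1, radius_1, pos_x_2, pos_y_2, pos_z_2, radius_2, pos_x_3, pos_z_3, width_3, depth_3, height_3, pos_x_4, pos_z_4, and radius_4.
pos_x_1 = 10
pos_y_1 = 2
pos_z_1 = 5
radius_1 = 1
pos_x_2 = 10
pos_y_2 = 4.5
pos_z_2 = 2.5
radius_2 = 2
pos_x_3 = 3.5
pos_z_3 = 4
width_3 = 4
depth_3 = 4
height_3 = 3
pos_x_4 = 3
pos_z_4 = 9.5
radius_4 = 1.5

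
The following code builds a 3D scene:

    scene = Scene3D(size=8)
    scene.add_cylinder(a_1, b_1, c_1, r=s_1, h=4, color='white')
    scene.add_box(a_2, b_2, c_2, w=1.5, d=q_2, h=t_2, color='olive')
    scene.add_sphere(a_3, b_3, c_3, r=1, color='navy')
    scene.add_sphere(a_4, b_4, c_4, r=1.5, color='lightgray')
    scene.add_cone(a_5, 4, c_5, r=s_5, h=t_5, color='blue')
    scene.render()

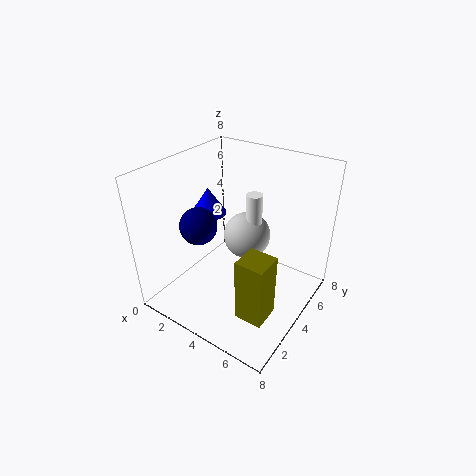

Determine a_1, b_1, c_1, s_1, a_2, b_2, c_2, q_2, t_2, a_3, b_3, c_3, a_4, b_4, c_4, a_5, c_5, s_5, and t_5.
a_1 = 3.5, b_1 = 6.5, c_1 = 1.5, s_1 = 0.5, a_2 = 5.5, b_2 = 1.5, c_2 = 1, q_2 = 1.5, t_2 = 3.5, a_3 = 2.5, b_3 = 2.5, c_3 = 5, a_4 = 3, b_4 = 6.5, c_4 = 2.5, a_5 = 2, c_5 = 5, s_5 = 1, t_5 = 1.5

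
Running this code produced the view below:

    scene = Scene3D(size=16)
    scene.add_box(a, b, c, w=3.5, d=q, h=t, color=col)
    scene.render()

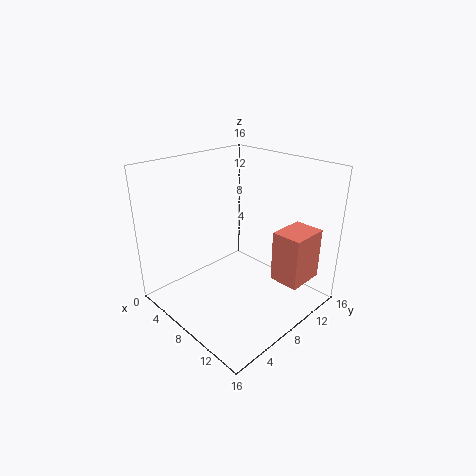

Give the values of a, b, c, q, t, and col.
a = 10.5; b = 11; c = 2.5; q = 4.5; t = 6; col = 'salmon'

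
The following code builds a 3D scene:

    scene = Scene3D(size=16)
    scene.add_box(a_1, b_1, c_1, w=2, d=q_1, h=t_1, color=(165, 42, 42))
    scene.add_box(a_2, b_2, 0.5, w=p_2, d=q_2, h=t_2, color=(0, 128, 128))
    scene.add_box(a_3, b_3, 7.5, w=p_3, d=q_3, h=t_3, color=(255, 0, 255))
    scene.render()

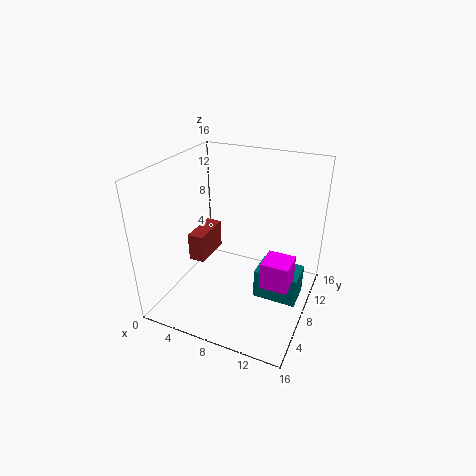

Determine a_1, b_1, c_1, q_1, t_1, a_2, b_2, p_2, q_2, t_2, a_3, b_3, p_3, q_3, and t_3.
a_1 = 1; b_1 = 8.5; c_1 = 3; q_1 = 5; t_1 = 3.5; a_2 = 10; b_2 = 8; p_2 = 5; q_2 = 3.5; t_2 = 3.5; a_3 = 13; b_3 = 1.5; p_3 = 2.5; q_3 = 2.5; t_3 = 2.5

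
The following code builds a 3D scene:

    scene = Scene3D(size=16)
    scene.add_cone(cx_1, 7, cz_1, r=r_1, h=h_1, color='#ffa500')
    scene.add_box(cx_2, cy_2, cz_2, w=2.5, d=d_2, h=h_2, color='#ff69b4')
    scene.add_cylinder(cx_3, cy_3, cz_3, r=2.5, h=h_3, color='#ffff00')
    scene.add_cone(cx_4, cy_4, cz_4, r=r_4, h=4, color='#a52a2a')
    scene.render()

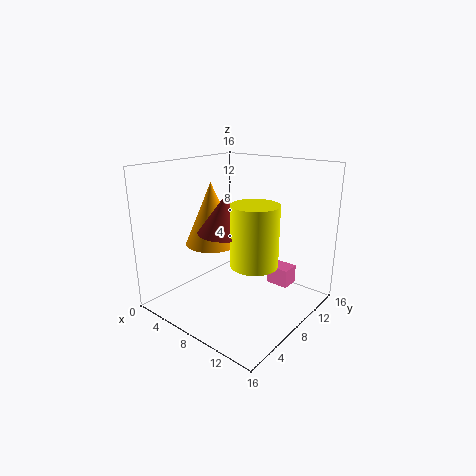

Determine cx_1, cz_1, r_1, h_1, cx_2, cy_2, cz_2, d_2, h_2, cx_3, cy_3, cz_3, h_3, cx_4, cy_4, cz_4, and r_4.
cx_1 = 5
cz_1 = 7
r_1 = 3
h_1 = 7
cx_2 = 11
cy_2 = 9.5
cz_2 = 3
d_2 = 2
h_2 = 2
cx_3 = 11
cy_3 = 7
cz_3 = 6
h_3 = 6.5
cx_4 = 7.5
cy_4 = 6.5
cz_4 = 9
r_4 = 3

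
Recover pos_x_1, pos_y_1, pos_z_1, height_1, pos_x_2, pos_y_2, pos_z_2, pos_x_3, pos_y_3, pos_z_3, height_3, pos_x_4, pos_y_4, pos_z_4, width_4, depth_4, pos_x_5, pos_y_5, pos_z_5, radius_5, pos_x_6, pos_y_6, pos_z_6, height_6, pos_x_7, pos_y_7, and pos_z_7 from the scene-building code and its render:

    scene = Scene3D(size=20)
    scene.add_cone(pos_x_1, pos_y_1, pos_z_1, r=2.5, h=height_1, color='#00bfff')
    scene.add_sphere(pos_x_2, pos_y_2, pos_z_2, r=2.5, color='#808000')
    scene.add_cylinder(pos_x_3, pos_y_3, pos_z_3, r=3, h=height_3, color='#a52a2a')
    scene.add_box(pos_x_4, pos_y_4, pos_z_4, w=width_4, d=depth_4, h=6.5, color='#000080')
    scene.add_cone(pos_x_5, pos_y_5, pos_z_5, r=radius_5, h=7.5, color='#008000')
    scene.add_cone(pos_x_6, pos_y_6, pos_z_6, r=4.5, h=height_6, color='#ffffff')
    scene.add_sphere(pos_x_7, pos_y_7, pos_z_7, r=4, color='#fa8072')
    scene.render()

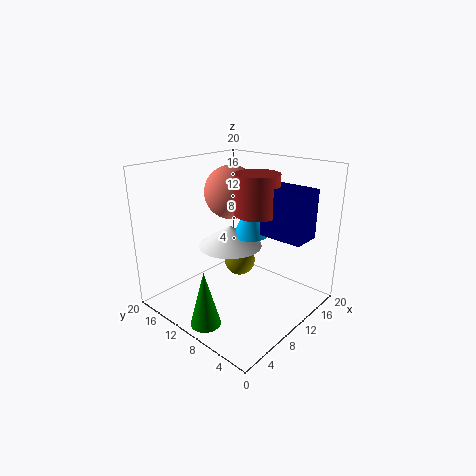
pos_x_1 = 12
pos_y_1 = 9.5
pos_z_1 = 10
height_1 = 5
pos_x_2 = 15.5
pos_y_2 = 14.5
pos_z_2 = 3
pos_x_3 = 11.5
pos_y_3 = 8
pos_z_3 = 13.5
height_3 = 5.5
pos_x_4 = 11
pos_y_4 = 1
pos_z_4 = 11
width_4 = 4
depth_4 = 6
pos_x_5 = 2.5
pos_y_5 = 9
pos_z_5 = 0.5
radius_5 = 2
pos_x_6 = 10
pos_y_6 = 11.5
pos_z_6 = 8.5
height_6 = 3
pos_x_7 = 13.5
pos_y_7 = 14.5
pos_z_7 = 15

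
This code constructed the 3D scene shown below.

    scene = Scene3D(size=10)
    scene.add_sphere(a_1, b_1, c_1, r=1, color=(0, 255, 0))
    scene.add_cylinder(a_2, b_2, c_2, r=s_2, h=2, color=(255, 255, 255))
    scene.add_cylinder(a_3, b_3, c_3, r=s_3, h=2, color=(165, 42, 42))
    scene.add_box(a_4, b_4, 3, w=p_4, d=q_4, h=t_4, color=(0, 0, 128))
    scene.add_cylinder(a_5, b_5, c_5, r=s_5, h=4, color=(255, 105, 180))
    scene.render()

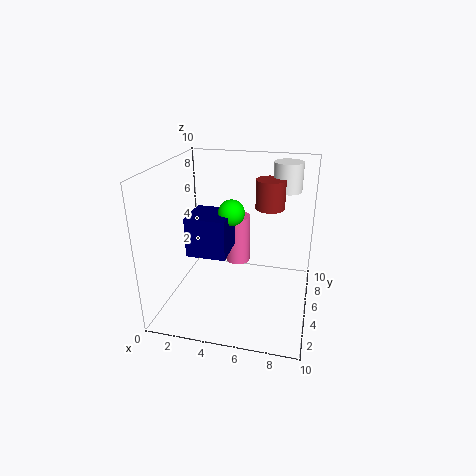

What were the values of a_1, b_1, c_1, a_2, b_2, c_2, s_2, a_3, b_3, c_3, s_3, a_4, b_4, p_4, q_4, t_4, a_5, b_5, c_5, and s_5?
a_1 = 4
b_1 = 7
c_1 = 6
a_2 = 8
b_2 = 7
c_2 = 8
s_2 = 1
a_3 = 7
b_3 = 6
c_3 = 7
s_3 = 1
a_4 = 1
b_4 = 5
p_4 = 3
q_4 = 3
t_4 = 3
a_5 = 4
b_5 = 9
c_5 = 1
s_5 = 1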